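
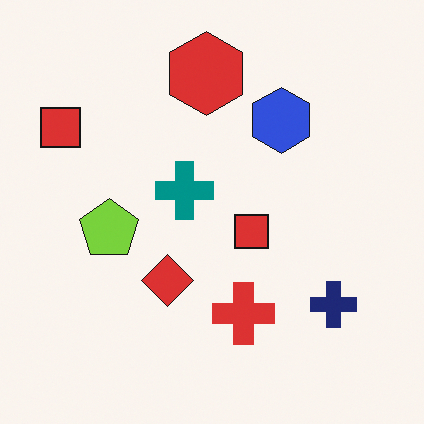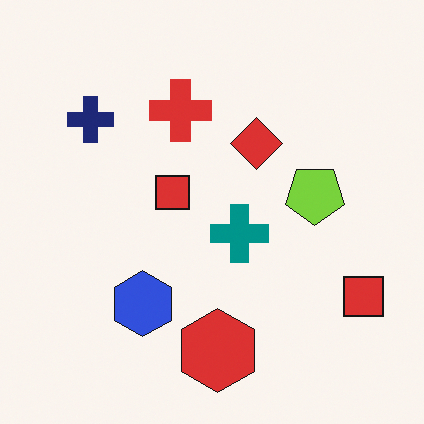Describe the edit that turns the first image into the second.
Rotated 180°.

The navy cross sits in the bottom-right of the first image and the top-left of the second — consistent with a whole-image 180° rotation.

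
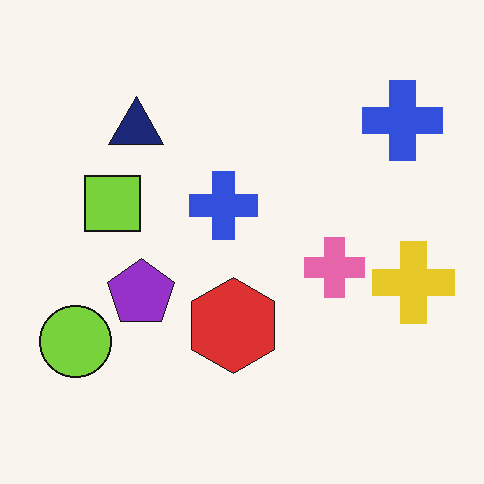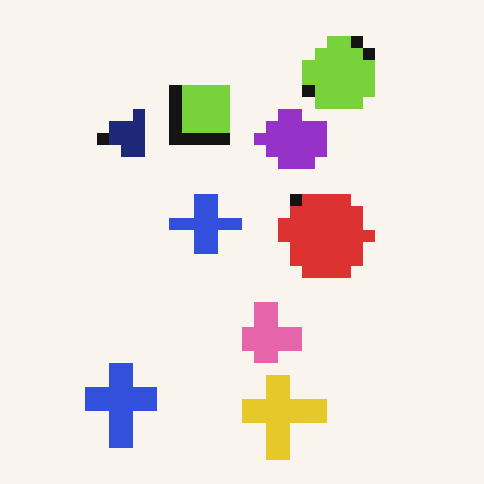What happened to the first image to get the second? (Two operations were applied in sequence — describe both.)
It was transposed (reflected across the top-left ↔ bottom-right diagonal), then heavily pixelated into large blocks.

Shapes have swapped their row and column positions — what was in the top-right is now in the bottom-left — a diagonal reflection. Shapes are reduced to large square blocks; fine edges and outlines are lost — a downscale-then-upscale (mosaic) effect.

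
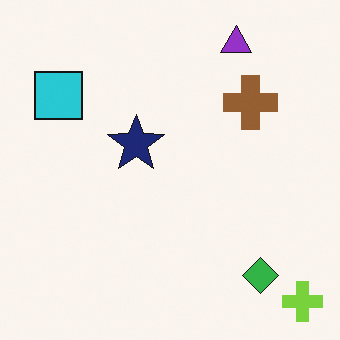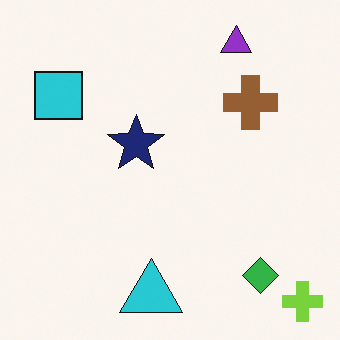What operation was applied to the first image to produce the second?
This is the original image overlaid with an additional cyan triangle.

A cyan triangle appears in the second image that is absent from the first.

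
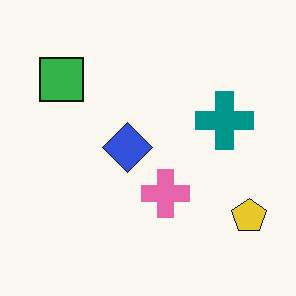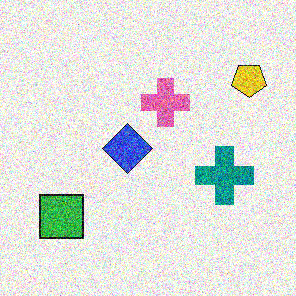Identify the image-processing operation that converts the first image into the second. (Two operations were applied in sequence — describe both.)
Degraded with strong gaussian noise, then flipped vertically (top ↔ bottom).

Random speckle covers the whole image, including the flat background. The green square is in the top-left of the first image and the bottom-left of the second — shapes on opposite sides of the horizontal midline have swapped in a mirror flip.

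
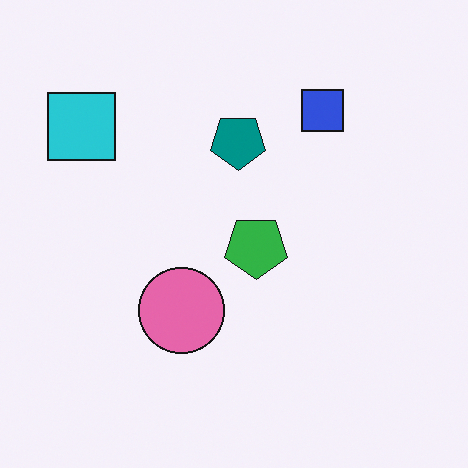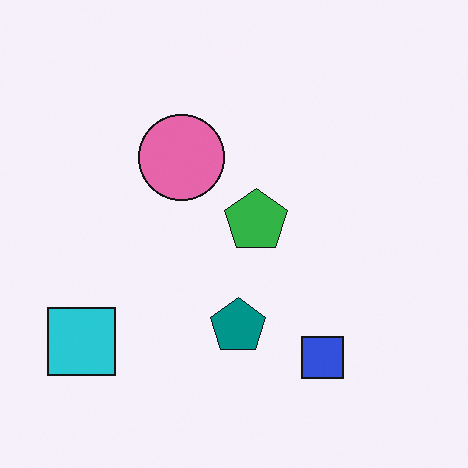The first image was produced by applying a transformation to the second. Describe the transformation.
The transformation is: flipped vertically (top ↔ bottom).

The blue square is in the bottom-right of the second image and the top-right of the first — shapes on opposite sides of the horizontal midline have swapped in a mirror flip.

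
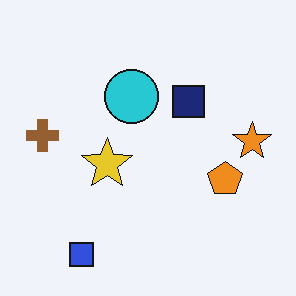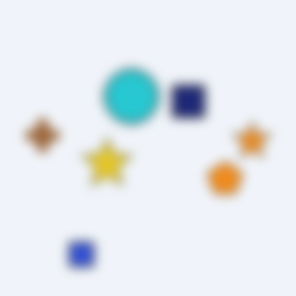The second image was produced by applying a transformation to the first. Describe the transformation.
The transformation is: heavily blurred.

Shape edges and outlines are uniformly softened across the whole image.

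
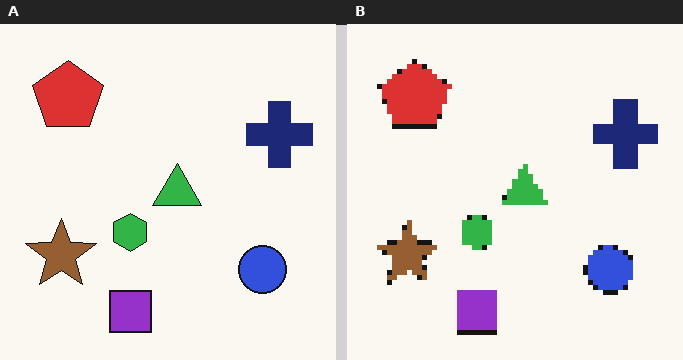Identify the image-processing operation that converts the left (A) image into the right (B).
The transformation is: lightly pixelated (a mild mosaic effect).

Shapes are reduced to large square blocks; fine edges and outlines are lost — a downscale-then-upscale (mosaic) effect.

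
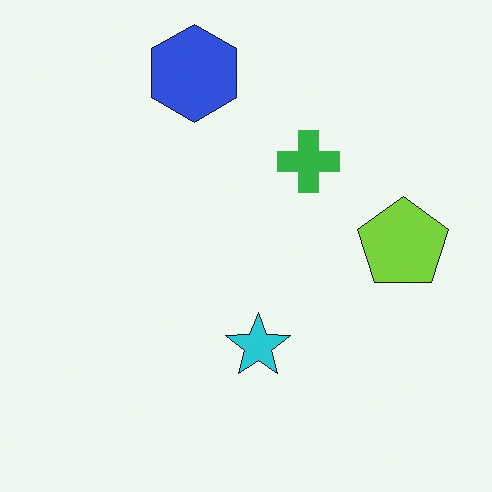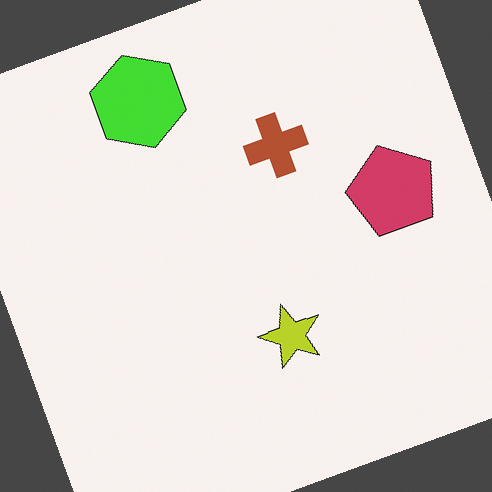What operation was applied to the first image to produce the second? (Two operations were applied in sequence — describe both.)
The transformation is: hue-shifted by a large amount, then rotated counter-clockwise by a clearly visible amount.

Every shape's color has rotated by the same amount around the hue wheel — a uniform hue shift. Every shape is tilted by the same angle and the image corners show triangular fill wedges — a whole-image rotation by a non-right angle.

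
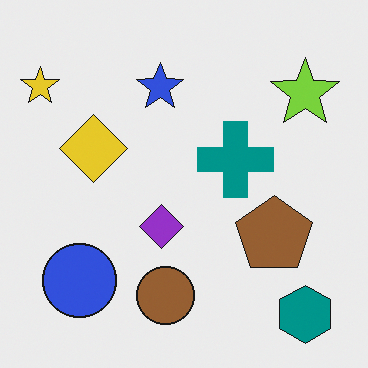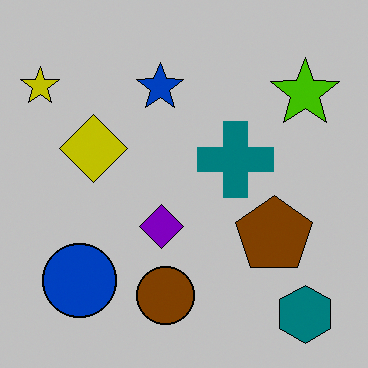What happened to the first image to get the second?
The transformation is: aggressively posterized.

Each flat color has snapped to a coarser quantized level — most visibly, the near-white background has dropped to a flat grey.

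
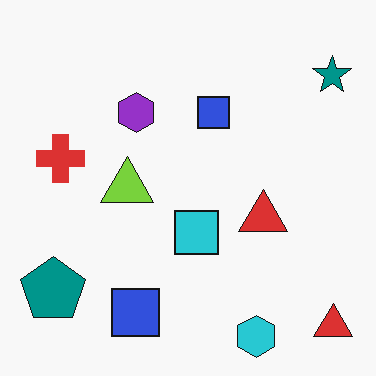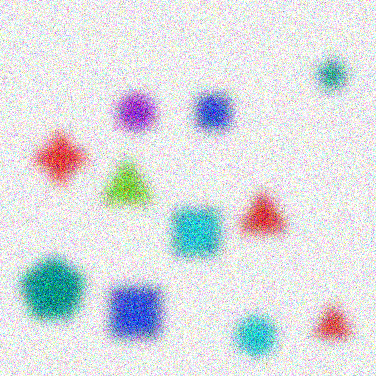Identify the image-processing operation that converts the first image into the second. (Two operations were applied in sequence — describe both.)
Heavily blurred, then degraded with a thick layer of grain.

Shape edges and outlines are uniformly softened across the whole image. Random speckle covers the whole image, including the flat background.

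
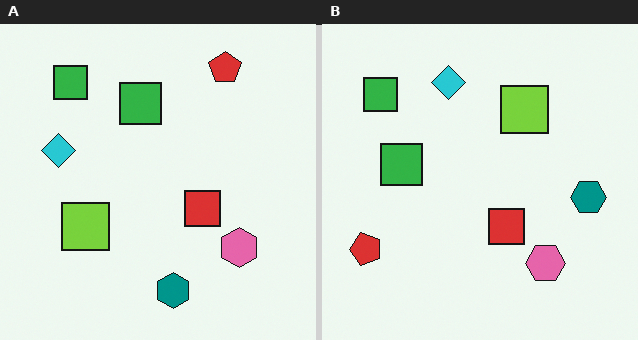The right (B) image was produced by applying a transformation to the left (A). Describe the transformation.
Transposed (reflected across the top-left ↔ bottom-right diagonal).

Shapes have swapped their row and column positions — what was in the top-right is now in the bottom-left — a diagonal reflection.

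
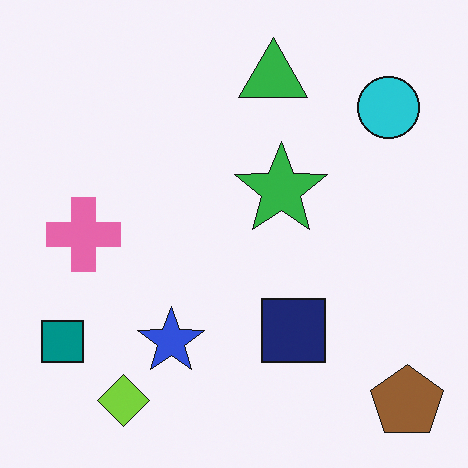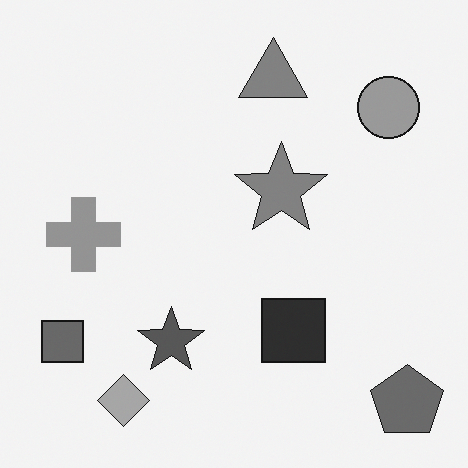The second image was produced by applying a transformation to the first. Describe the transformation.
The second image is the first converted to grayscale.

All color is removed — every shape is now a shade of grey.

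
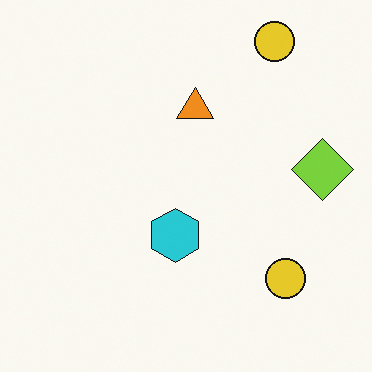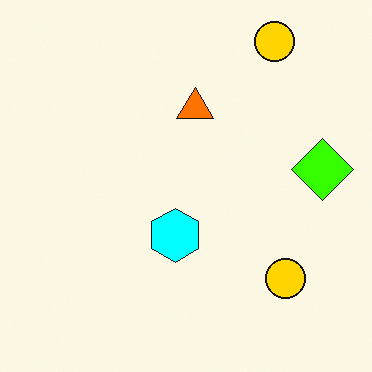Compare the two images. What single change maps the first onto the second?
The transformation is: made much more vivid (saturation change).

All colors are more vivid — a global saturation change.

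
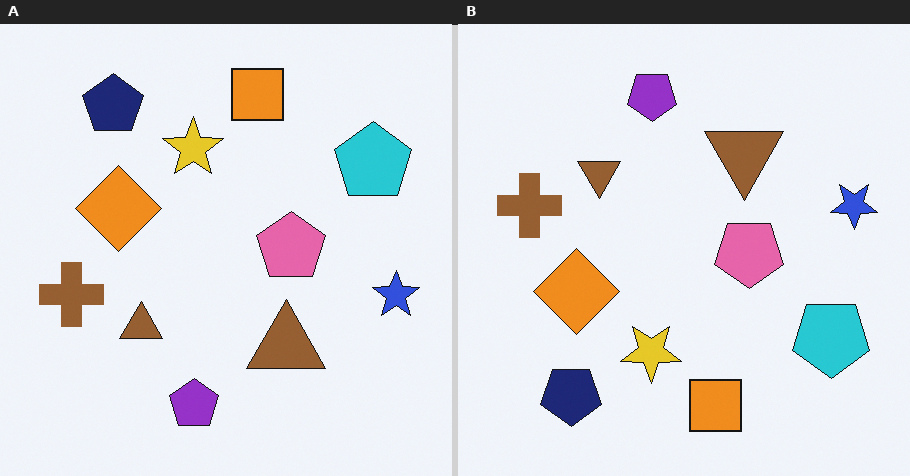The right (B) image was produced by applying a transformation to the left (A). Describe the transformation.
Flipped vertically (top ↔ bottom).

The orange square is in the top of the left (A) image and the bottom of the right (B) — shapes on opposite sides of the horizontal midline have swapped in a mirror flip.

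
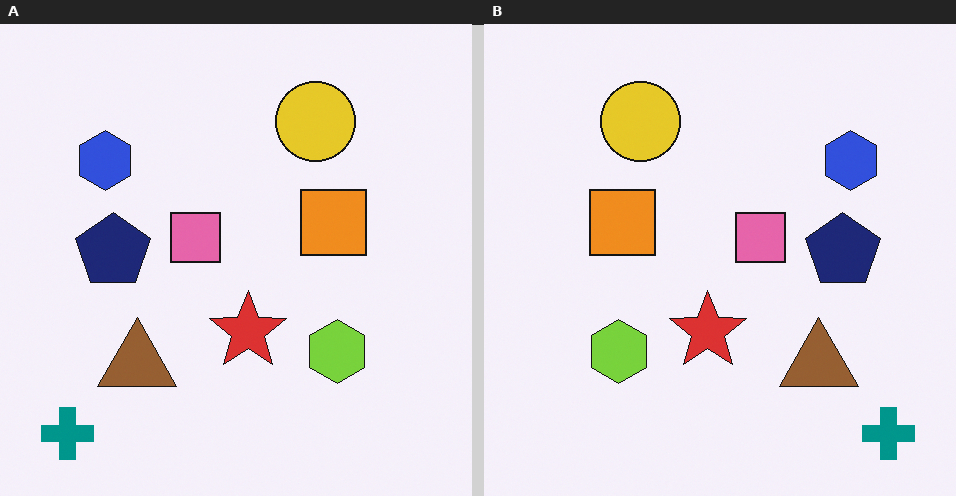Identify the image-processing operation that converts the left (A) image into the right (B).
The right (B) image is the left (A) flipped horizontally (left ↔ right).

The teal cross is in the bottom-left of the left (A) image and the bottom-right of the right (B) — shapes on opposite sides of the vertical midline have swapped in a mirror flip.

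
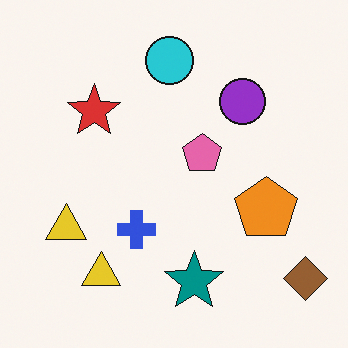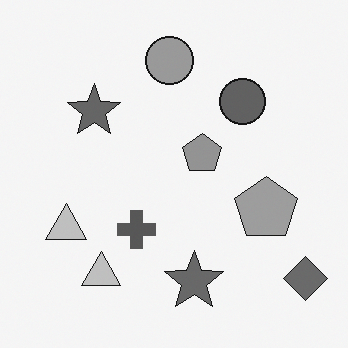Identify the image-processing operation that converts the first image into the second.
This is the original image converted to grayscale.

All color is removed — every shape is now a shade of grey.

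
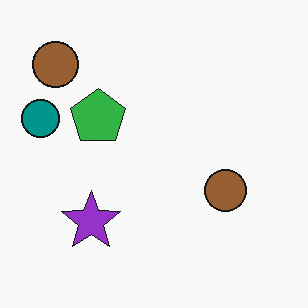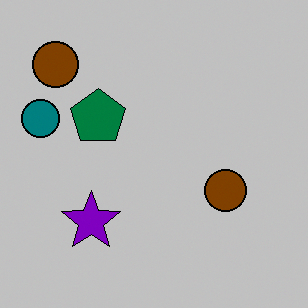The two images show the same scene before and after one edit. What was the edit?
Aggressively posterized.

Each flat color has snapped to a coarser quantized level — most visibly, the near-white background has dropped to a flat grey.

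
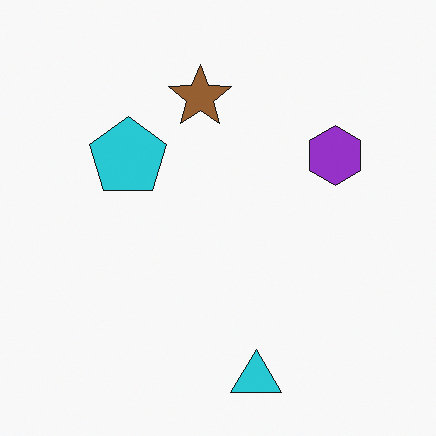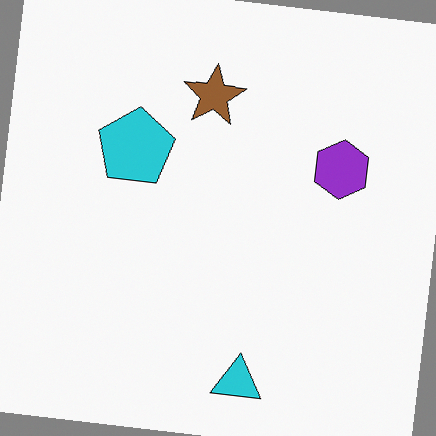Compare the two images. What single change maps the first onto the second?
The second image is the first rotated clockwise by a few degrees.

Every shape is tilted by the same angle and the image corners show triangular fill wedges — a whole-image rotation by a non-right angle.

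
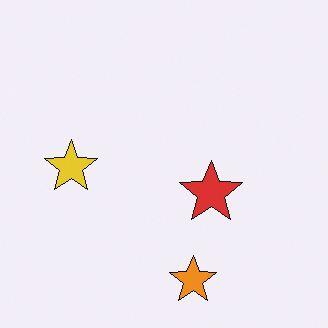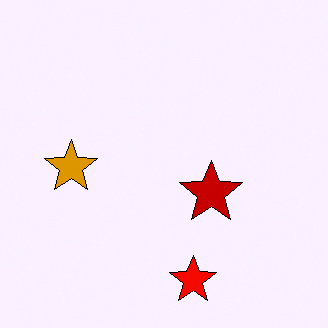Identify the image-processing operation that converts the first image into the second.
The transformation is: boosted in contrast.

Tones are pushed away from mid-grey across the whole image — a global contrast change.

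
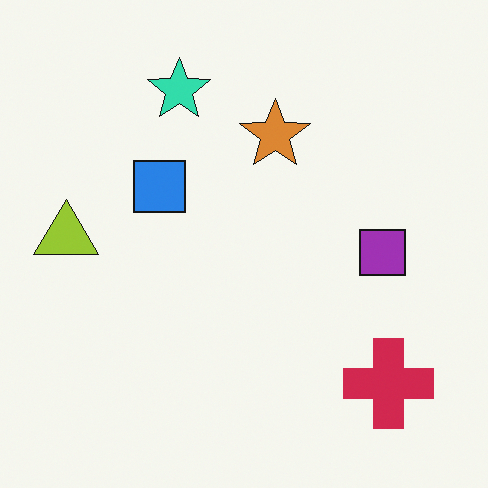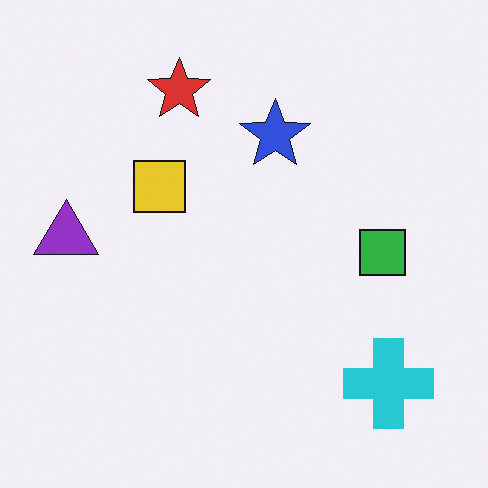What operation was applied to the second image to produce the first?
The first image is the second hue-shifted through roughly half the color wheel.

Every shape's color has rotated by the same amount around the hue wheel — a uniform hue shift.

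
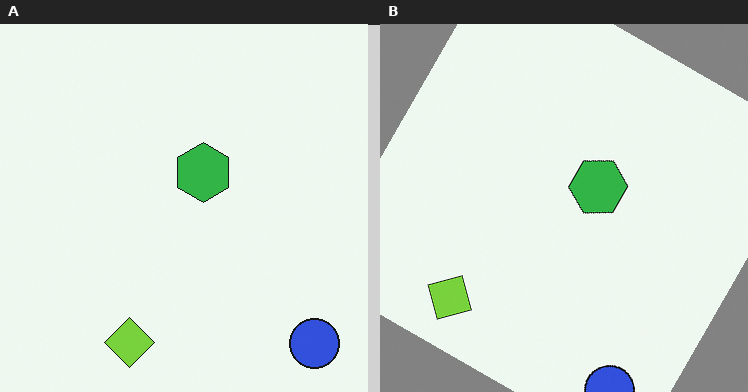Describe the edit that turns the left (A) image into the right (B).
This is the original image rotated clockwise by a clearly visible amount.

Every shape is tilted by the same angle and the image corners show triangular fill wedges — a whole-image rotation by a non-right angle.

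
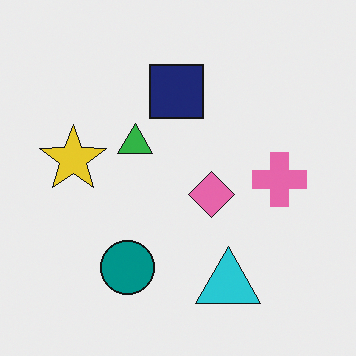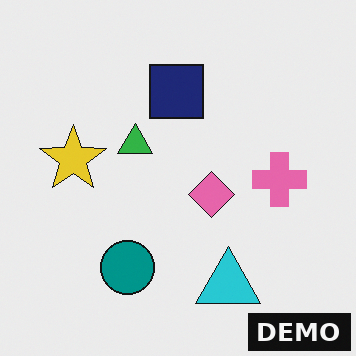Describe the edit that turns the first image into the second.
This is the original image watermarked with the text "DEMO" in the lower-right corner.

A dark label reading "DEMO" appears in the lower-right corner.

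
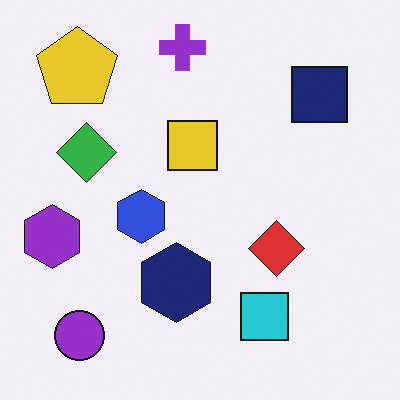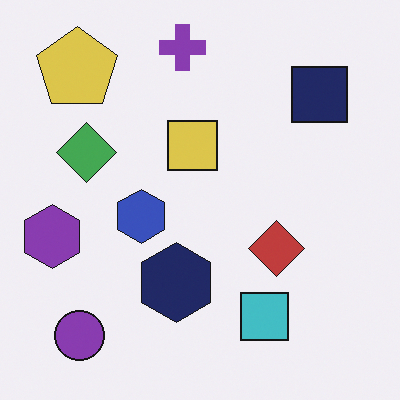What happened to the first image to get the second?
The second image is the first slightly desaturated.

All colors are more muted and greyish — a global saturation change.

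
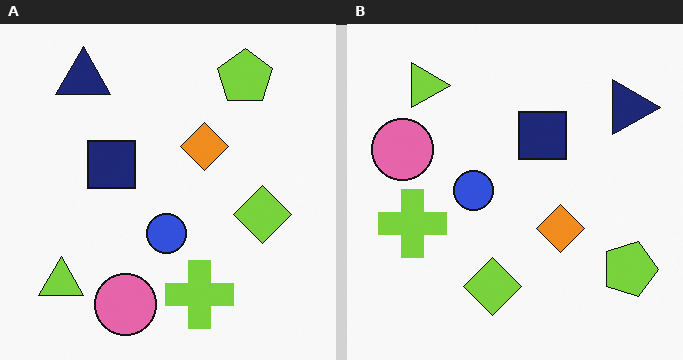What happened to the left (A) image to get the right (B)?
The image was rotated 90° clockwise.

The navy triangle sits in the top-left of the left (A) image and the top-right of the right (B) — consistent with a whole-image 90° clockwise rotation.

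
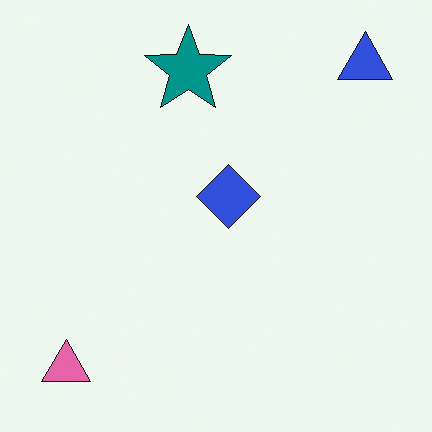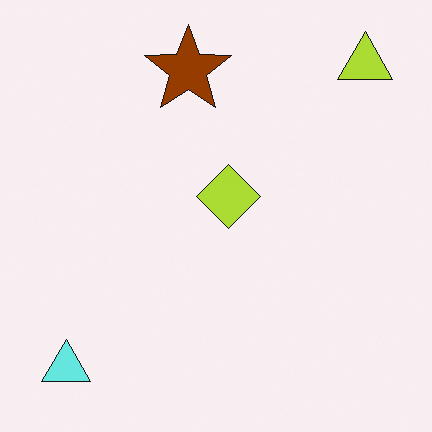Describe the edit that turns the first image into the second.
It was hue-shifted through roughly half the color wheel.

Every shape's color has rotated by the same amount around the hue wheel — a uniform hue shift.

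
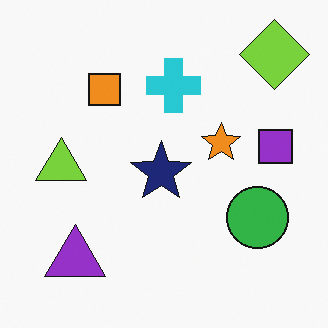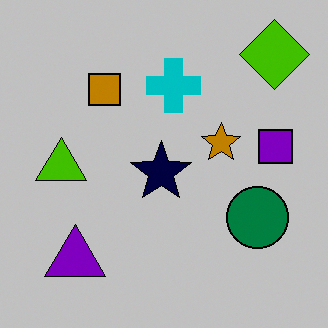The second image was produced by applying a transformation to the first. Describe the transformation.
This is the original image heavily posterized to just a handful of flat colors.

Each flat color has snapped to a coarser quantized level — most visibly, the near-white background has dropped to a flat grey.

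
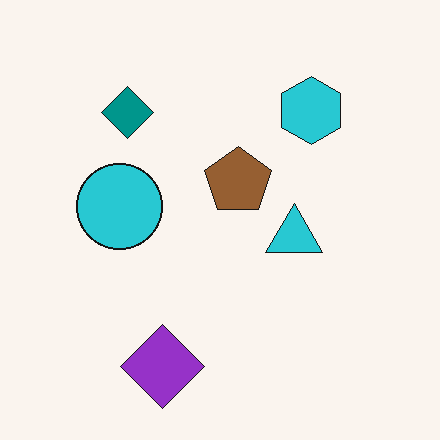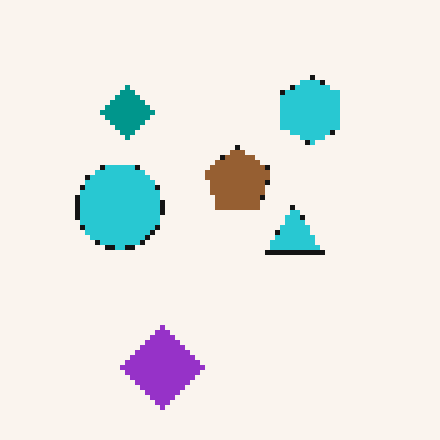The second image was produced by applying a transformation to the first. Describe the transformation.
The second image is the first mildly pixelated.

Shapes are reduced to large square blocks; fine edges and outlines are lost — a downscale-then-upscale (mosaic) effect.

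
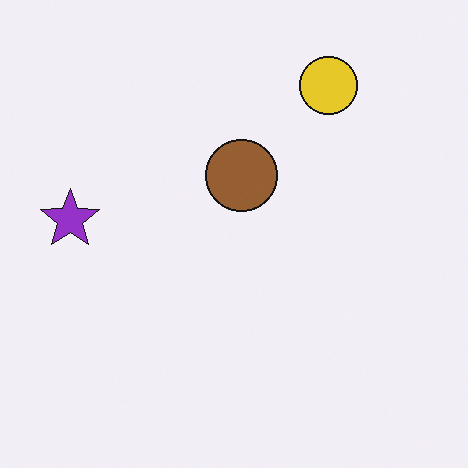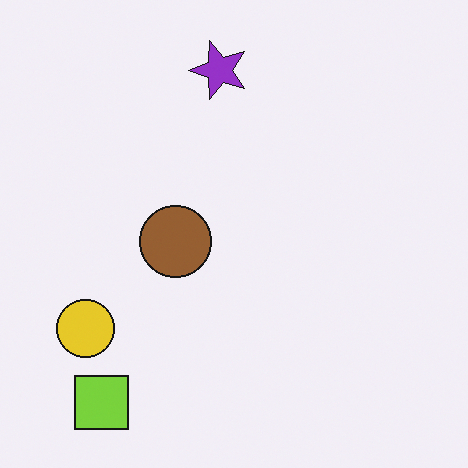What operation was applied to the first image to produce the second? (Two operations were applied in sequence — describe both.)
This is the original image transposed (reflected across the top-left ↔ bottom-right diagonal), then overlaid with an additional lime square.

Shapes have swapped their row and column positions — what was in the top-right is now in the bottom-left — a diagonal reflection. A lime square appears in the second image that is absent from the first.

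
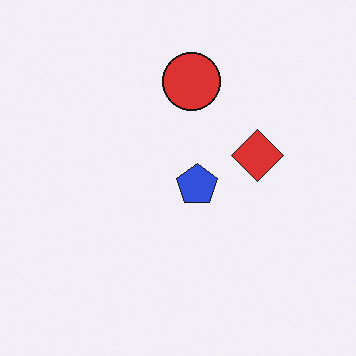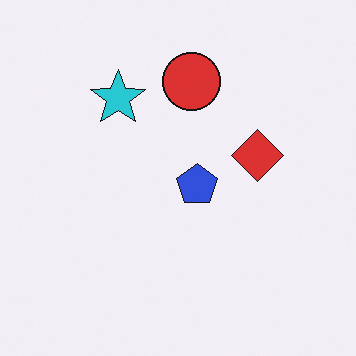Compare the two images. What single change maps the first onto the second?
This is the original image overlaid with an additional cyan star.

A cyan star appears in the second image that is absent from the first.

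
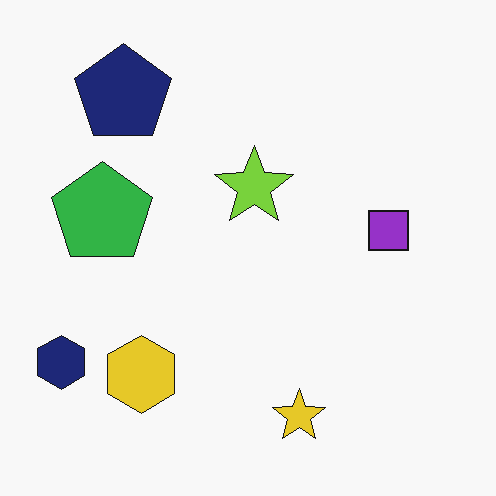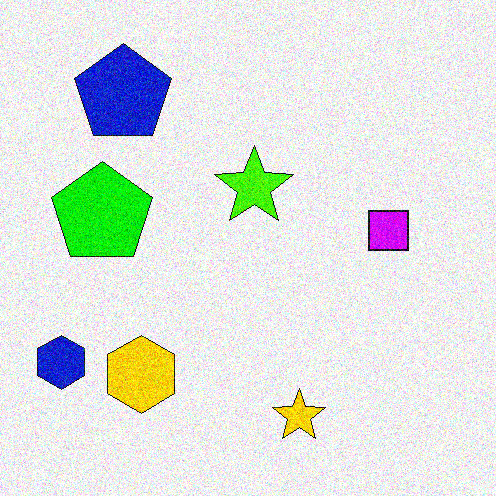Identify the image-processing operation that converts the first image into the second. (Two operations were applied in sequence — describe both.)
Made much more vivid (saturation change), then degraded with heavy additive noise.

All colors are more vivid — a global saturation change. Random speckle covers the whole image, including the flat background.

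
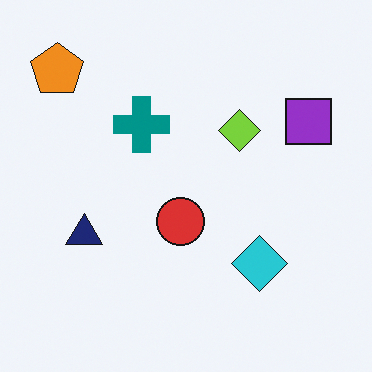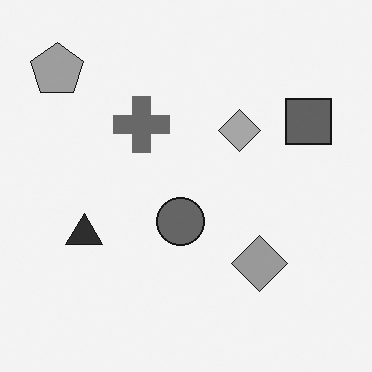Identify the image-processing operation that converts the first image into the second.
This is the original image converted to grayscale.

All color is removed — every shape is now a shade of grey.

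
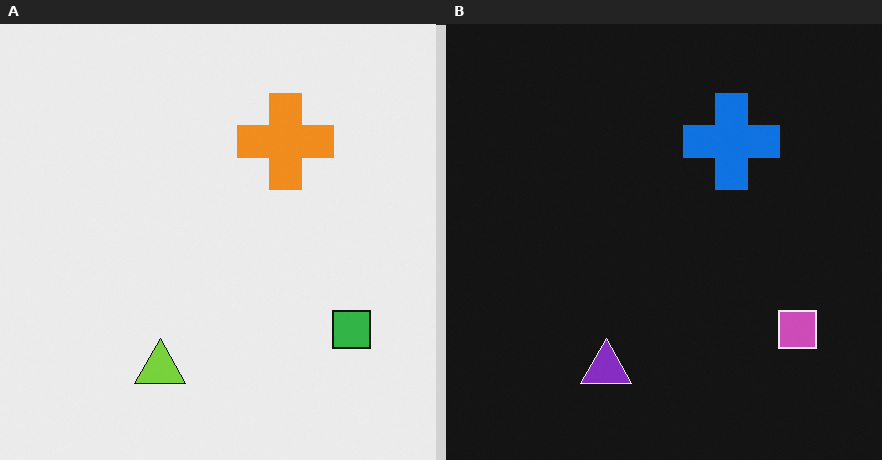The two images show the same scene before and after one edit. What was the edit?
The right (B) image is the left (A) color-inverted (negative).

The light background has become dark and every shape's color is its complement — a photographic negative.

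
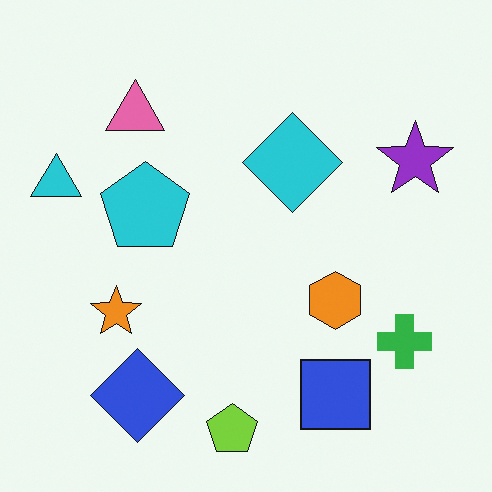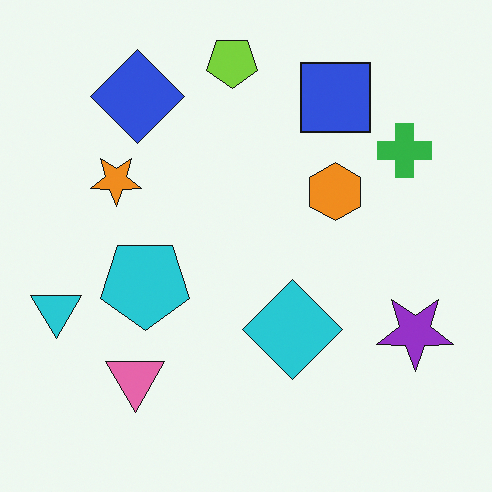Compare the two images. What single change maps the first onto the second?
Flipped vertically (top ↔ bottom).

The lime pentagon is in the bottom of the first image and the top of the second — shapes on opposite sides of the horizontal midline have swapped in a mirror flip.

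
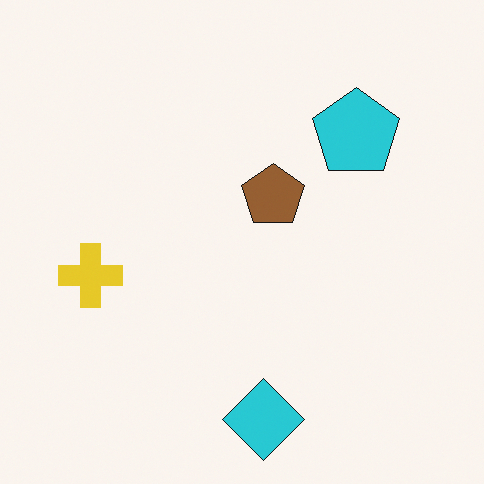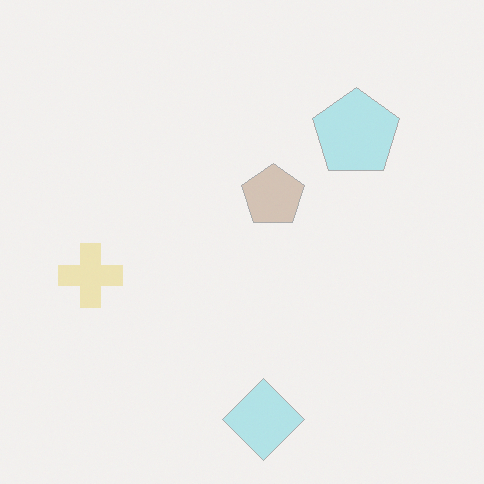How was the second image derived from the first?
The second image is the first washed out (contrast reduced).

Tones are pushed toward mid-grey across the whole image — a global contrast change.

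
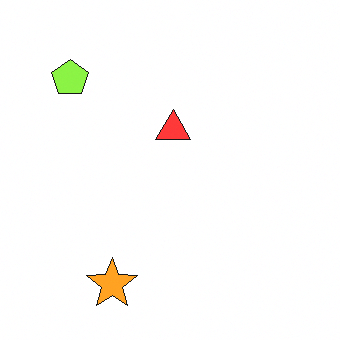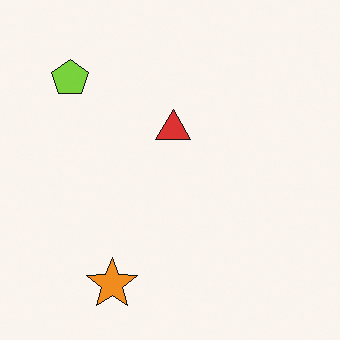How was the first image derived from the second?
It was slightly brightened.

Every pixel — background and shapes alike — is uniformly brightened.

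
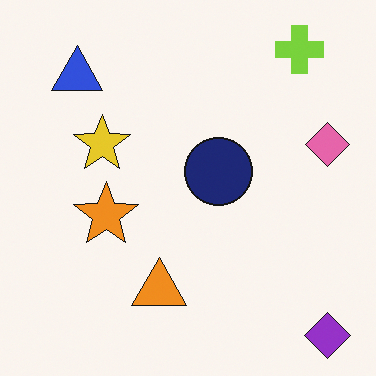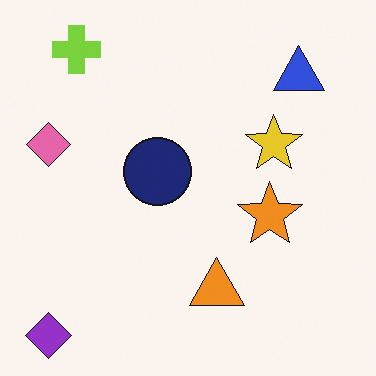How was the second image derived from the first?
The image was flipped horizontally (left ↔ right).

The pink diamond is in the right of the first image and the left of the second — shapes on opposite sides of the vertical midline have swapped in a mirror flip.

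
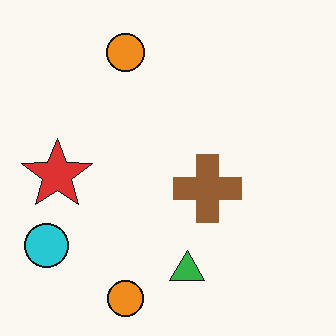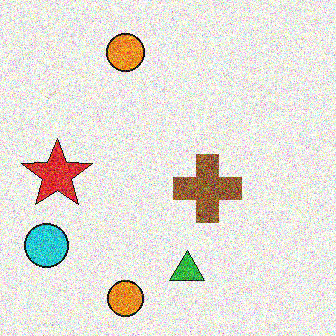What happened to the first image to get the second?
This is the original image degraded with heavy additive noise.

Random speckle covers the whole image, including the flat background.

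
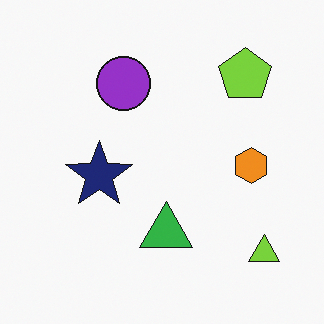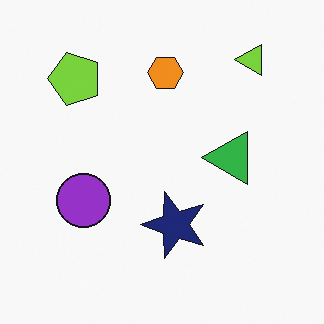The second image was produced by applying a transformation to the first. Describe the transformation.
It was rotated 90° counter-clockwise.

The lime triangle sits in the bottom-right of the first image and the top-right of the second — consistent with a whole-image 90° counter-clockwise rotation.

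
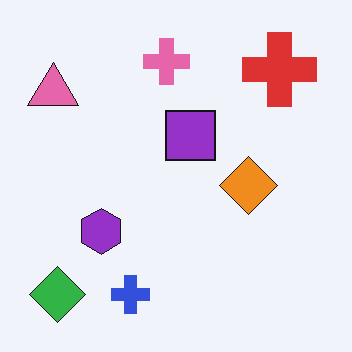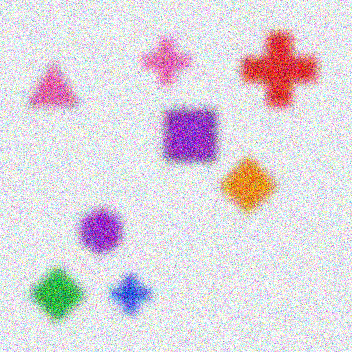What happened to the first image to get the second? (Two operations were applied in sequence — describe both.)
It was moderately blurred, then degraded with strong gaussian noise.

Shape edges and outlines are uniformly softened across the whole image. Random speckle covers the whole image, including the flat background.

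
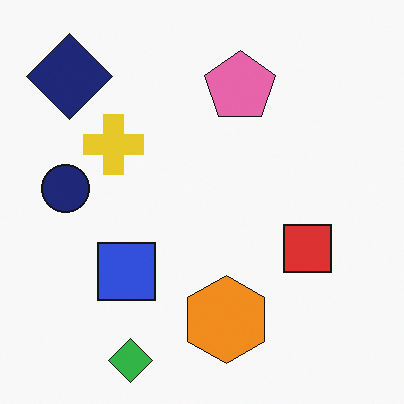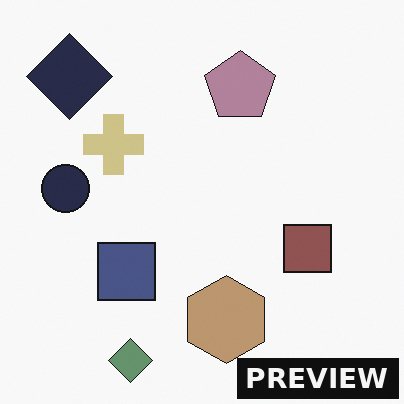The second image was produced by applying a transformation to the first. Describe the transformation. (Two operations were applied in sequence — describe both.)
The second image is the first made much more muted (saturation change), then watermarked with the text "PREVIEW" in the lower-right corner.

All colors are more muted and greyish — a global saturation change. A dark label reading "PREVIEW" appears in the lower-right corner.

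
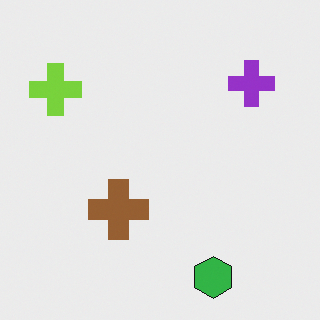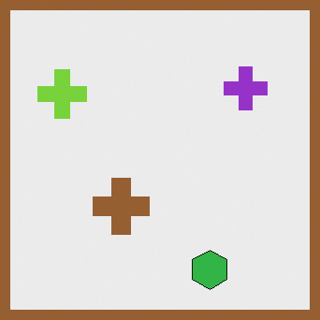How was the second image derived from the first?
It was framed with a brown border.

A solid brown frame runs around the edge of the second image, with the content slightly shrunk inside it.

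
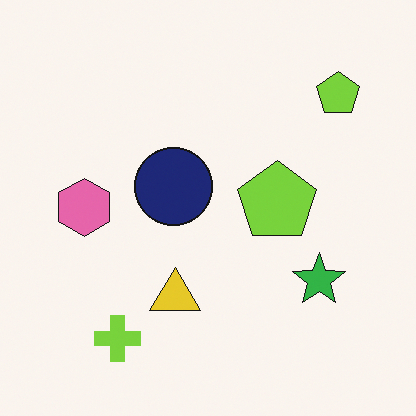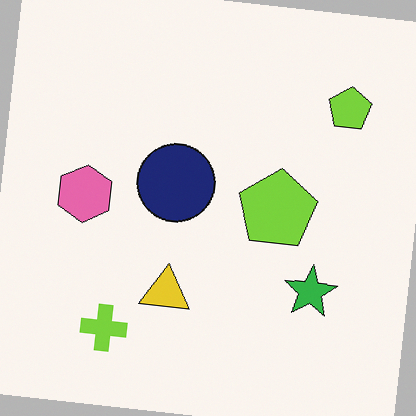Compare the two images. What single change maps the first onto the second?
The image was rotated clockwise by a small amount.

Every shape is tilted by the same angle and the image corners show triangular fill wedges — a whole-image rotation by a non-right angle.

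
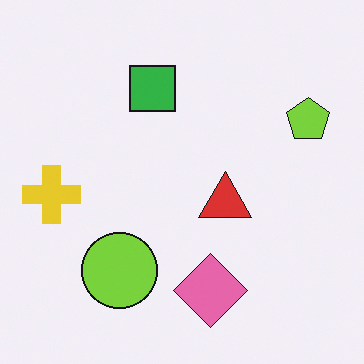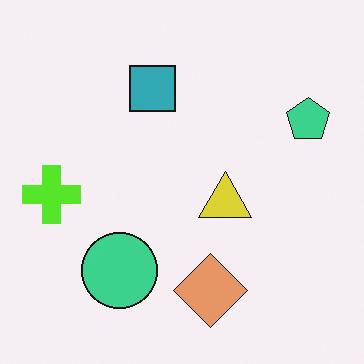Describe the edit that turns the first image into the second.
The image was hue-shifted by a small amount.

Every shape's color has rotated by the same amount around the hue wheel — a uniform hue shift.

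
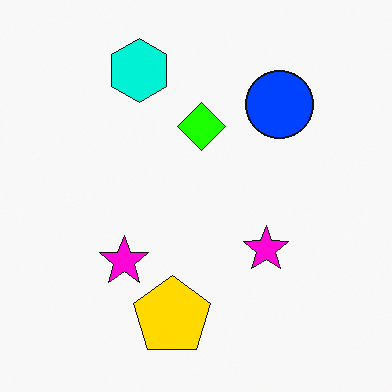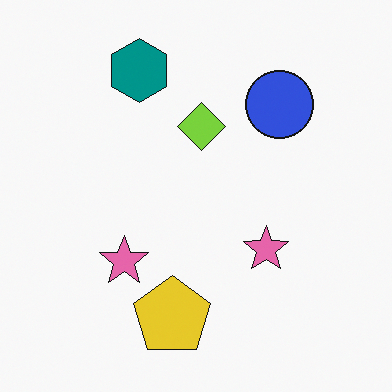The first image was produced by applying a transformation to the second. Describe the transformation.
It was heavily oversaturated.

All colors are more vivid — a global saturation change.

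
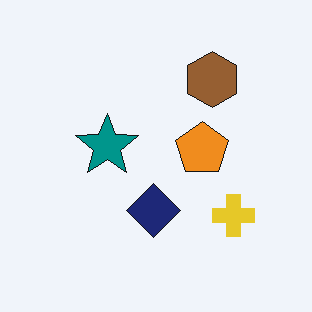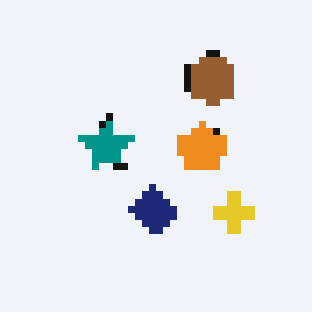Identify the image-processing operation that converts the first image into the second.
This is the original image moderately pixelated.

Shapes are reduced to large square blocks; fine edges and outlines are lost — a downscale-then-upscale (mosaic) effect.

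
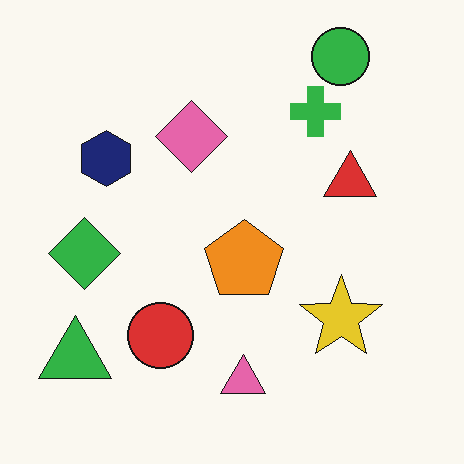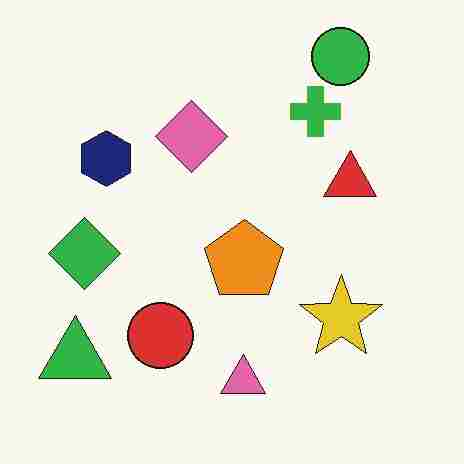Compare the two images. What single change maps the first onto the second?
Degraded with heavy JPEG compression.

Blocky 8×8 compression artifacts appear around shape edges and the flat background shows ringing — characteristic JPEG degradation.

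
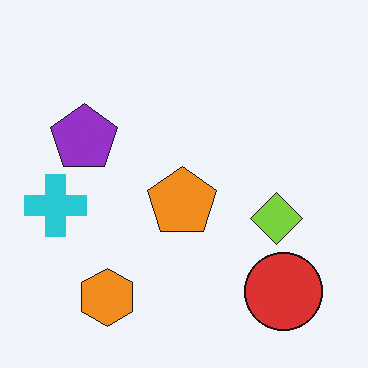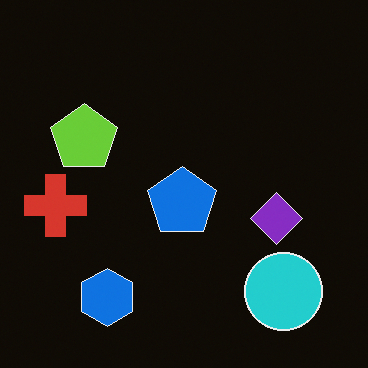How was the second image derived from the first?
The second image is the first color-inverted (negative).

The light background has become dark and every shape's color is its complement — a photographic negative.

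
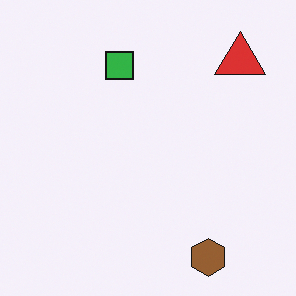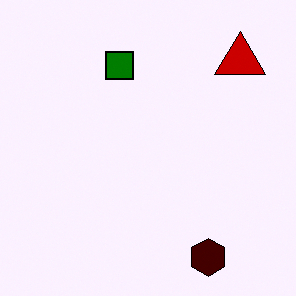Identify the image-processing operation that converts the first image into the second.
The second image is the first boosted in contrast.

Tones are pushed away from mid-grey across the whole image — a global contrast change.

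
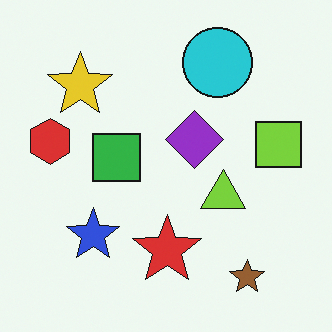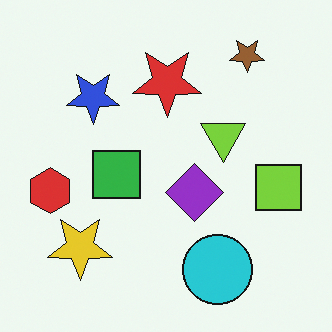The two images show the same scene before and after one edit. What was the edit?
The image was flipped vertically (top ↔ bottom).

The brown star is in the bottom-right of the first image and the top-right of the second — shapes on opposite sides of the horizontal midline have swapped in a mirror flip.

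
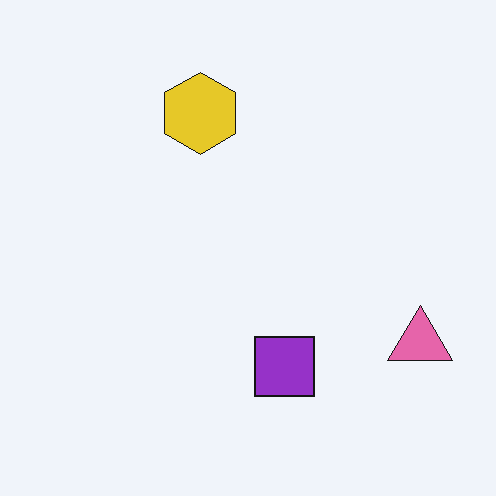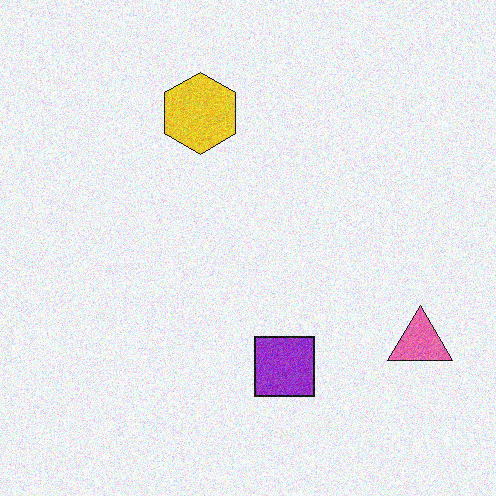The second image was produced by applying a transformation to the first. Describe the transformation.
The image was degraded with moderate additive noise.

Random speckle covers the whole image, including the flat background.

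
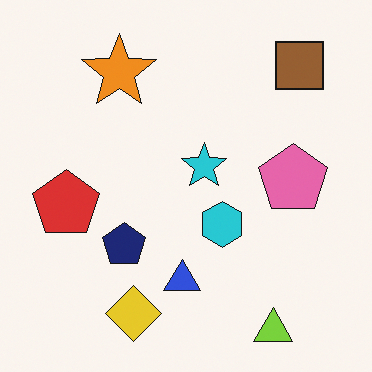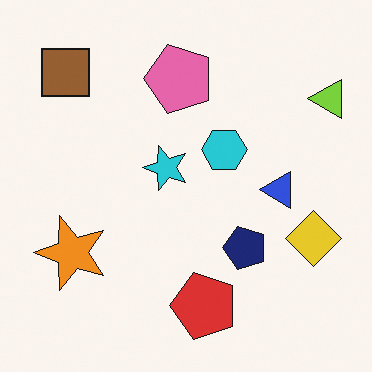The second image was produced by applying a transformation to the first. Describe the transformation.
This is the original image rotated 90° counter-clockwise.

The lime triangle sits in the bottom-right of the first image and the top-right of the second — consistent with a whole-image 90° counter-clockwise rotation.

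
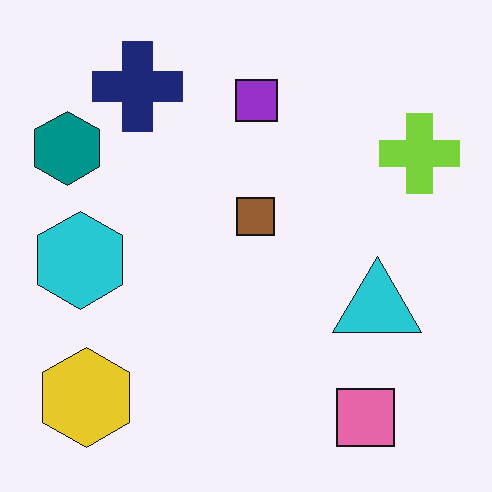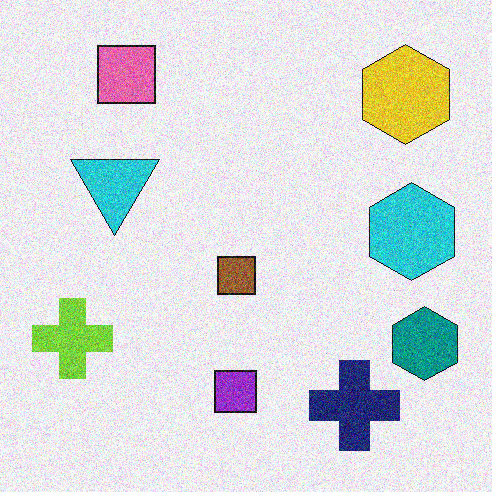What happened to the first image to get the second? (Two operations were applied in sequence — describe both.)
Rotated 180°, then degraded with visible gaussian noise.

The yellow hexagon sits in the bottom-left of the first image and the top-right of the second — consistent with a whole-image 180° rotation. Random speckle covers the whole image, including the flat background.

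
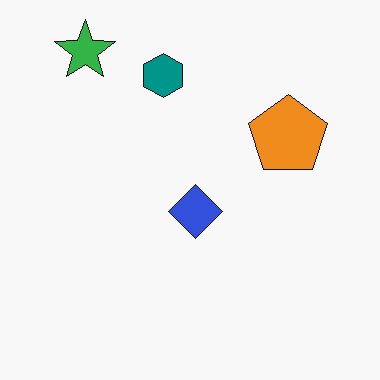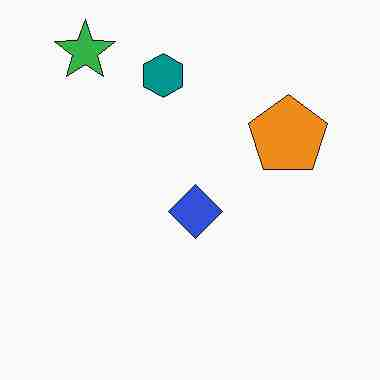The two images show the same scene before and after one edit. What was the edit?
The second image is the first degraded with heavy JPEG compression.

Blocky 8×8 compression artifacts appear around shape edges and the flat background shows ringing — characteristic JPEG degradation.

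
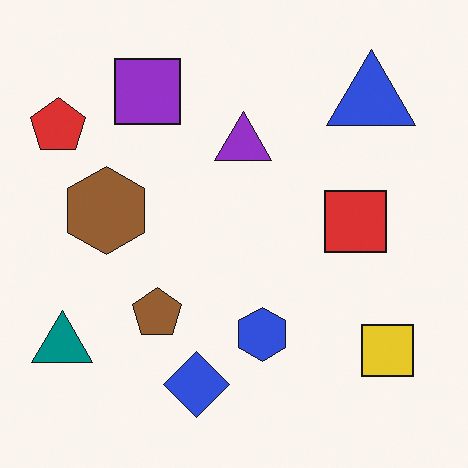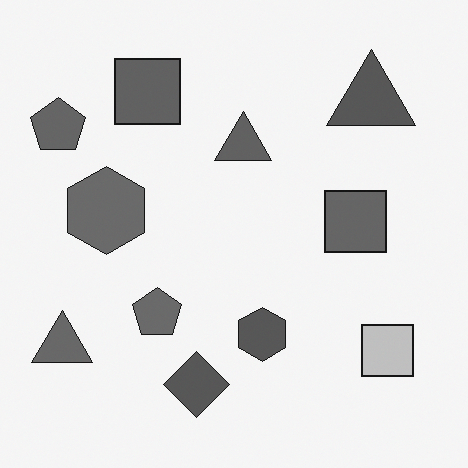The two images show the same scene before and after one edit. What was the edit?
This is the original image converted to grayscale.

All color is removed — every shape is now a shade of grey.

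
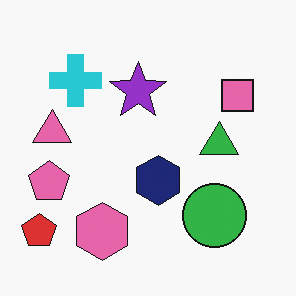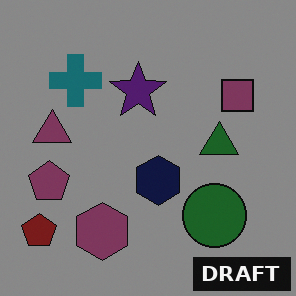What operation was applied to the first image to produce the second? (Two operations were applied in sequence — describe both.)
The image was noticeably darkened, then watermarked with the text "DRAFT" in the lower-right corner.

Every pixel — background and shapes alike — is uniformly darkened. A dark label reading "DRAFT" appears in the lower-right corner.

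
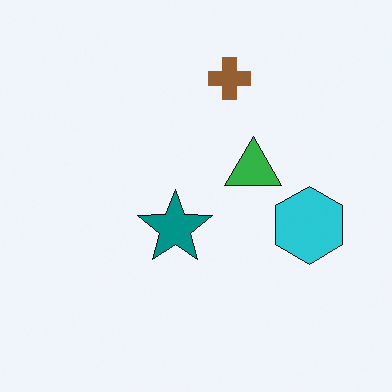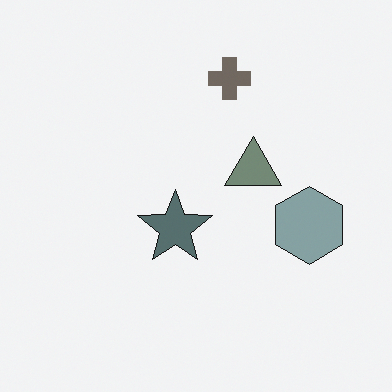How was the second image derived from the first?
The transformation is: made much more muted (saturation change).

All colors are more muted and greyish — a global saturation change.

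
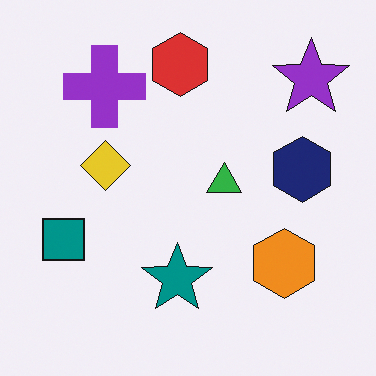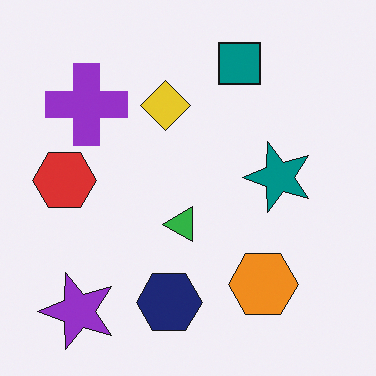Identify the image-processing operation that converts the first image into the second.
Transposed (reflected across the top-left ↔ bottom-right diagonal).

Shapes have swapped their row and column positions — what was in the top-right is now in the bottom-left — a diagonal reflection.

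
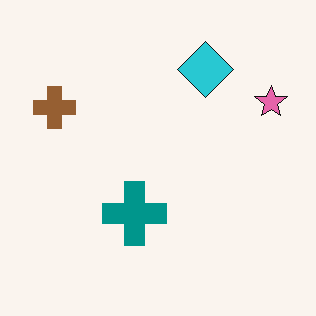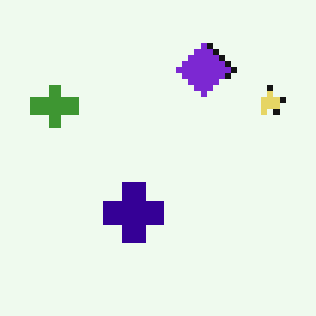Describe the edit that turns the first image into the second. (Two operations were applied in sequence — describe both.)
It was hue-shifted noticeably, then pixelated into visible square blocks.

Every shape's color has rotated by the same amount around the hue wheel — a uniform hue shift. Shapes are reduced to large square blocks; fine edges and outlines are lost — a downscale-then-upscale (mosaic) effect.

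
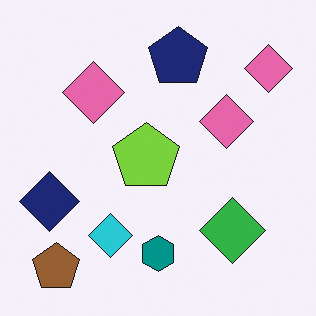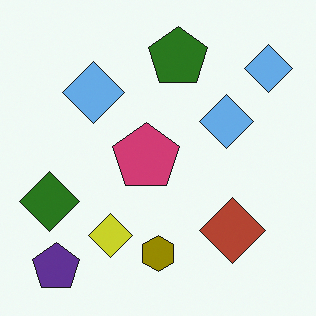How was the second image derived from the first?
Hue-shifted through roughly half the color wheel.

Every shape's color has rotated by the same amount around the hue wheel — a uniform hue shift.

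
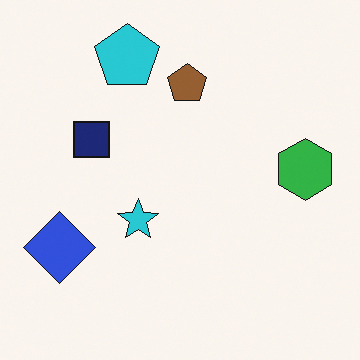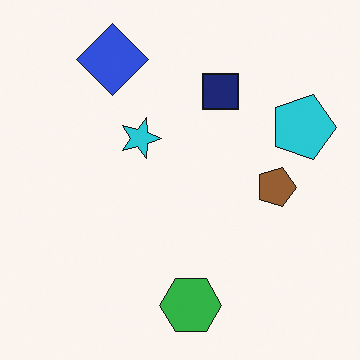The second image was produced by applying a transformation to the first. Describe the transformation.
The image was rotated 90° clockwise.

The blue diamond sits in the bottom-left of the first image and the top-left of the second — consistent with a whole-image 90° clockwise rotation.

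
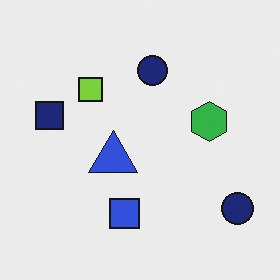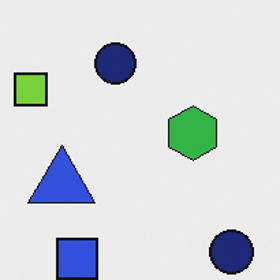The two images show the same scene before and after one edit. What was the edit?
Cropped slightly and scaled back up.

The visible shapes are larger and the field of view is narrower; shapes near the original edges may be partly or wholly outside the frame — a crop-and-rescale.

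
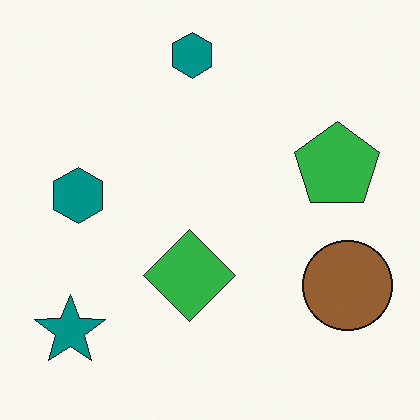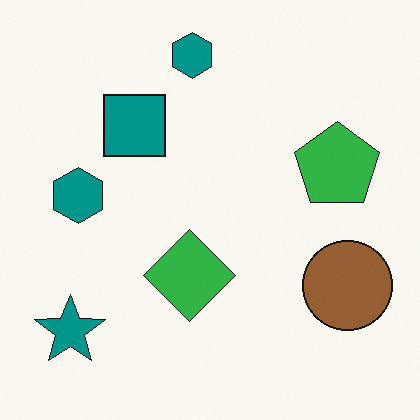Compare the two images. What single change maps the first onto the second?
It was overlaid with an additional teal square.

A teal square appears in the second image that is absent from the first.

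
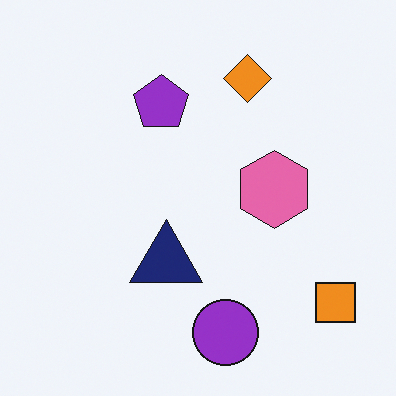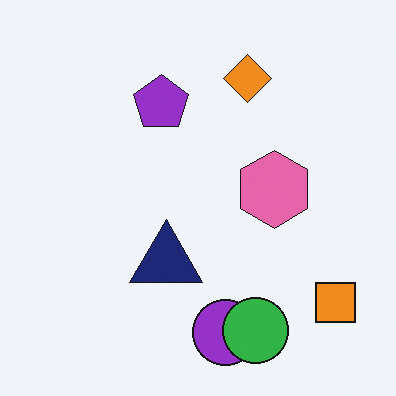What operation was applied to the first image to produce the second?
It was overlaid with an additional green circle.

A green circle appears in the second image that is absent from the first.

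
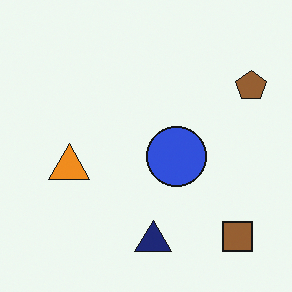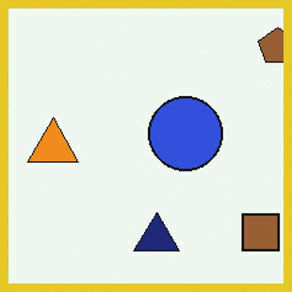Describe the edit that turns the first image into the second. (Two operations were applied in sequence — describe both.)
This is the original image cropped slightly and scaled back up, then framed with a yellow border.

The visible shapes are larger and the field of view is narrower; shapes near the original edges may be partly or wholly outside the frame — a crop-and-rescale. A solid yellow frame runs around the edge of the second image, with the content slightly shrunk inside it.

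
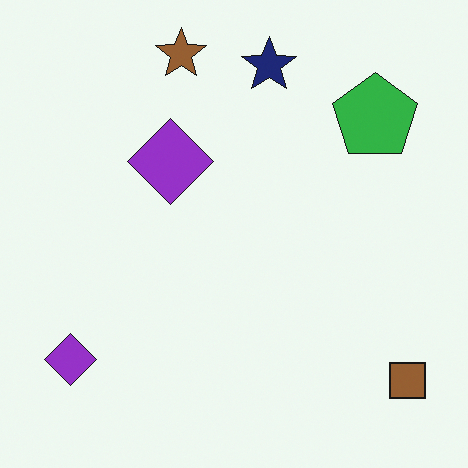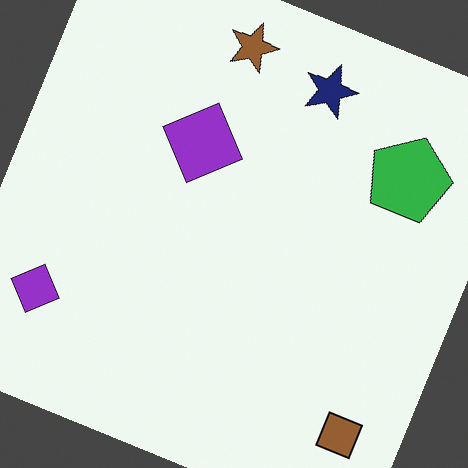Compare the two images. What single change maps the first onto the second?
The image was rotated clockwise by a clearly visible amount.

Every shape is tilted by the same angle and the image corners show triangular fill wedges — a whole-image rotation by a non-right angle.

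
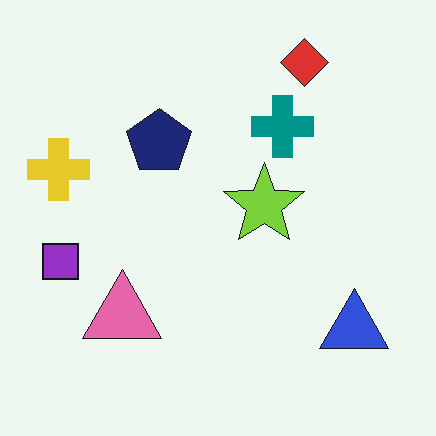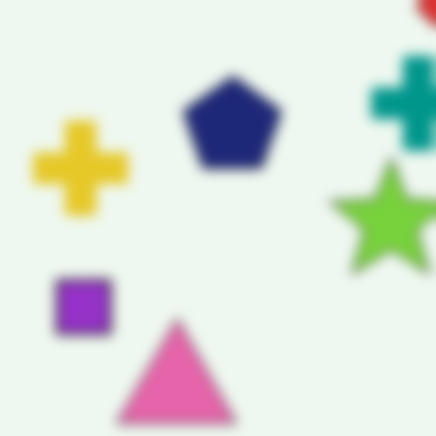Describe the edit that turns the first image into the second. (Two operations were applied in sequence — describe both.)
Cropped slightly and scaled back up, then strongly gaussian-blurred.

The visible shapes are larger and the field of view is narrower; shapes near the original edges may be partly or wholly outside the frame — a crop-and-rescale. Shape edges and outlines are uniformly softened across the whole image.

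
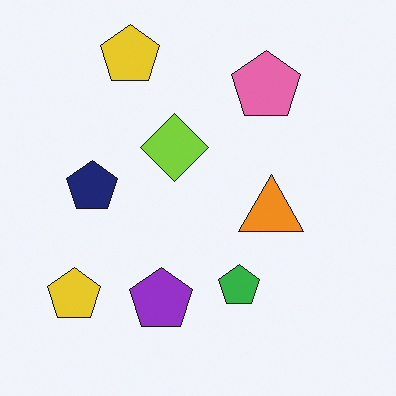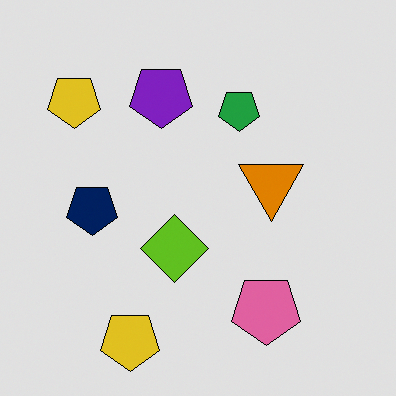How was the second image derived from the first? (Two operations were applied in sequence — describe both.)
The image was posterized to a reduced palette, then flipped vertically (top ↔ bottom).

Each flat color has snapped to a coarser quantized level — most visibly, the near-white background has dropped to a flat grey. The pink pentagon is in the top-right of the first image and the bottom-right of the second — shapes on opposite sides of the horizontal midline have swapped in a mirror flip.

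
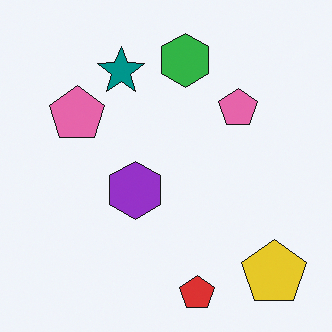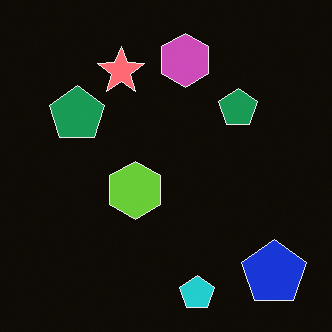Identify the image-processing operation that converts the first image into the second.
Color-inverted (negative).

The light background has become dark and every shape's color is its complement — a photographic negative.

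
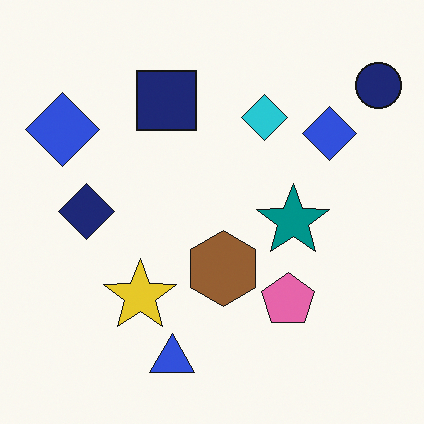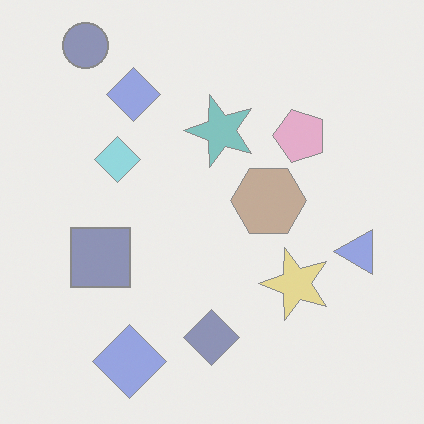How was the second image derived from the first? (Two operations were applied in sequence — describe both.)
The transformation is: given much lower contrast, then rotated 90° counter-clockwise.

Tones are pushed toward mid-grey across the whole image — a global contrast change. The navy circle sits in the top-right of the first image and the top-left of the second — consistent with a whole-image 90° counter-clockwise rotation.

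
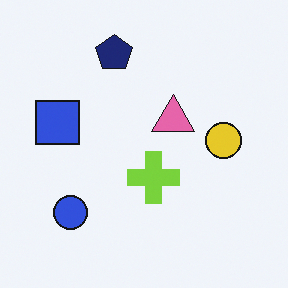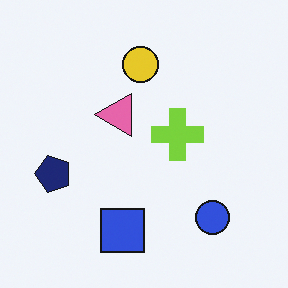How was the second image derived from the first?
This is the original image rotated 90° counter-clockwise.

The blue circle sits in the bottom-left of the first image and the bottom-right of the second — consistent with a whole-image 90° counter-clockwise rotation.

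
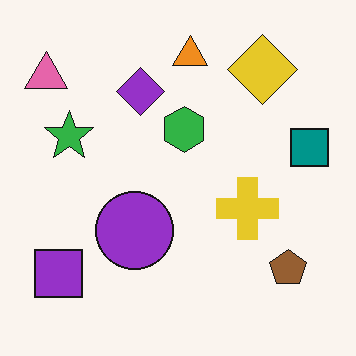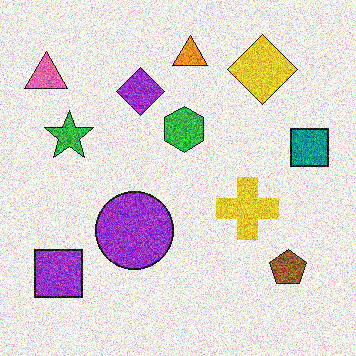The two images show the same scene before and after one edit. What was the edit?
The image was degraded with a thick layer of grain.

Random speckle covers the whole image, including the flat background.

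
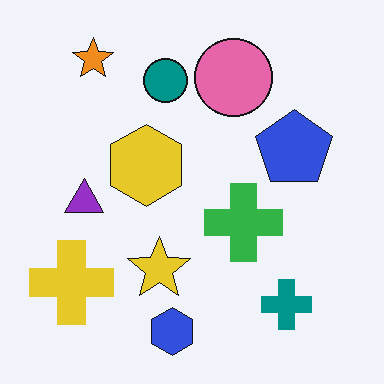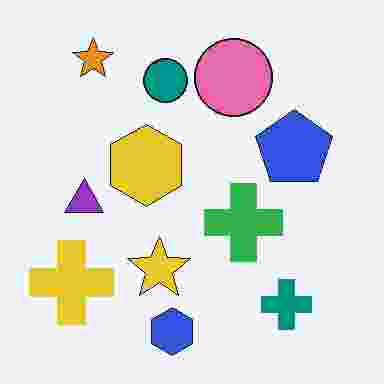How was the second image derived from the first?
This is the original image degraded with heavy JPEG compression.

Blocky 8×8 compression artifacts appear around shape edges and the flat background shows ringing — characteristic JPEG degradation.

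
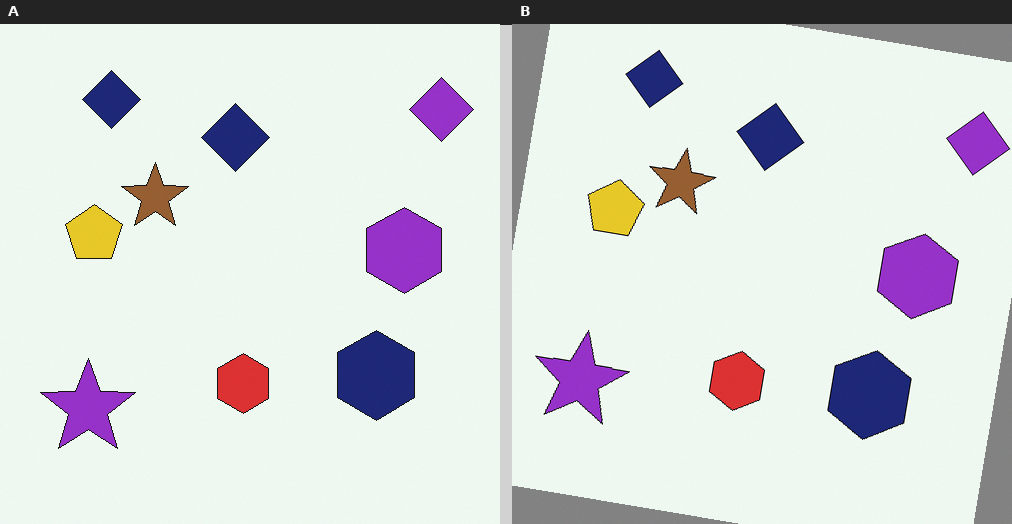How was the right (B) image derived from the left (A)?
This is the original image rotated clockwise by a small amount.

Every shape is tilted by the same angle and the image corners show triangular fill wedges — a whole-image rotation by a non-right angle.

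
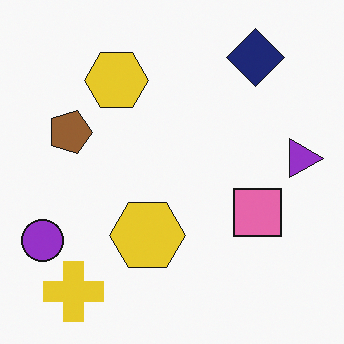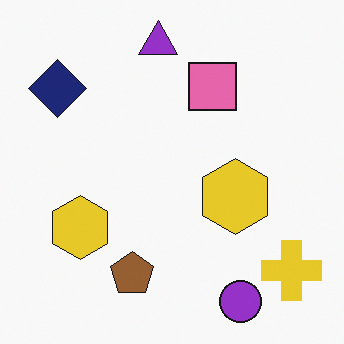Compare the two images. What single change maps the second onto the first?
This is the original image rotated 90° clockwise.

The yellow cross sits in the bottom-right of the second image and the bottom-left of the first — consistent with a whole-image 90° clockwise rotation.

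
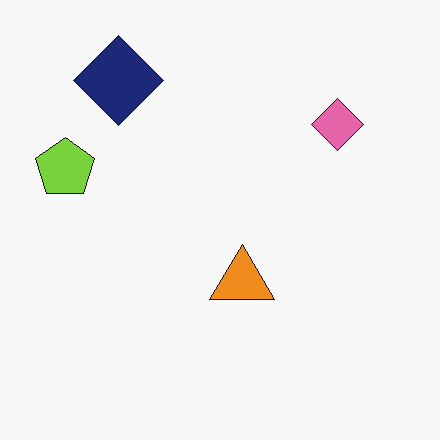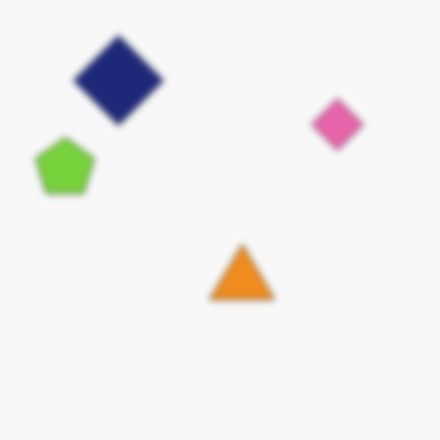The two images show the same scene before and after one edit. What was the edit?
The second image is the first moderately blurred.

Shape edges and outlines are uniformly softened across the whole image.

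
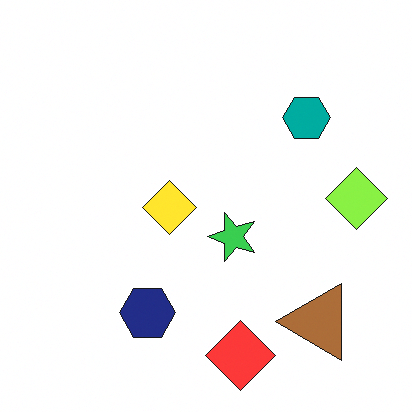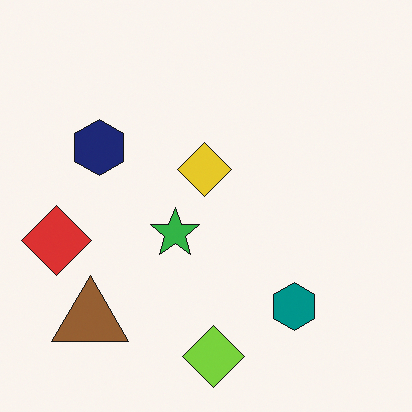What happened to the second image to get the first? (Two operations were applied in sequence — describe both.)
The transformation is: rotated 90° counter-clockwise, then slightly brightened.

The brown triangle sits in the bottom-left of the second image and the bottom-right of the first — consistent with a whole-image 90° counter-clockwise rotation. Every pixel — background and shapes alike — is uniformly brightened.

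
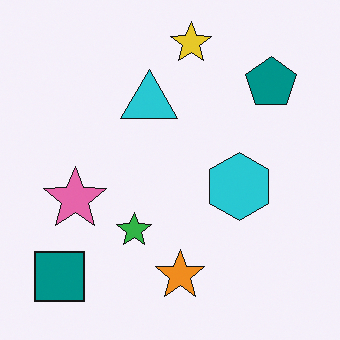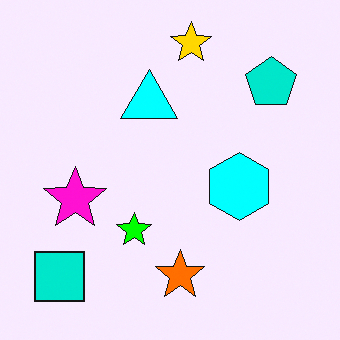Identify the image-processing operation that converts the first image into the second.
This is the original image heavily oversaturated.

All colors are more vivid — a global saturation change.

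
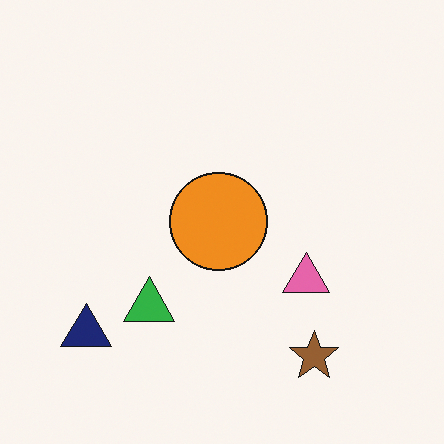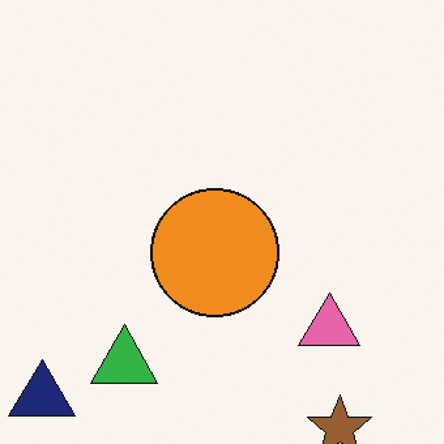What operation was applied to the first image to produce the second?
This is the original image cropped slightly and scaled back up.

The visible shapes are larger and the field of view is narrower; shapes near the original edges may be partly or wholly outside the frame — a crop-and-rescale.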